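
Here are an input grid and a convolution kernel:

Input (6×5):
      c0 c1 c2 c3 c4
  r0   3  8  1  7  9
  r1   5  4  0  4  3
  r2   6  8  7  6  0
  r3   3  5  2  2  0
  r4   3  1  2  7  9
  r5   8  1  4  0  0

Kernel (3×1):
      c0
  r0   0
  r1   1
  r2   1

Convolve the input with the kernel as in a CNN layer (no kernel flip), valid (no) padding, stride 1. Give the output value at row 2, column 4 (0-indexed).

The receptive field on the input at this output position is [0 / 0 / 9]. Elementwise product with the kernel and sum: 0·1 + 9·1.

9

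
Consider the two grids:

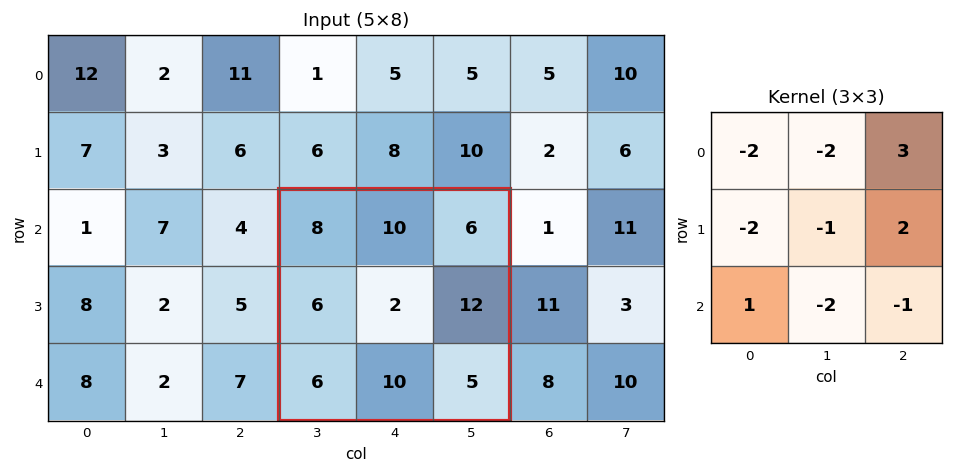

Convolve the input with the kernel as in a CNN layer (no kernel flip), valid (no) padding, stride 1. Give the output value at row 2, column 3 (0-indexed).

The receptive field on the input at this output position is [8 10 6 / 6 2 12 / 6 10 5]. Elementwise product with the kernel and sum: 8·-2 + 10·-2 + 6·3 + 6·-2 + 2·-1 + 12·2 + 6·1 + 10·-2 + 5·-1.

-27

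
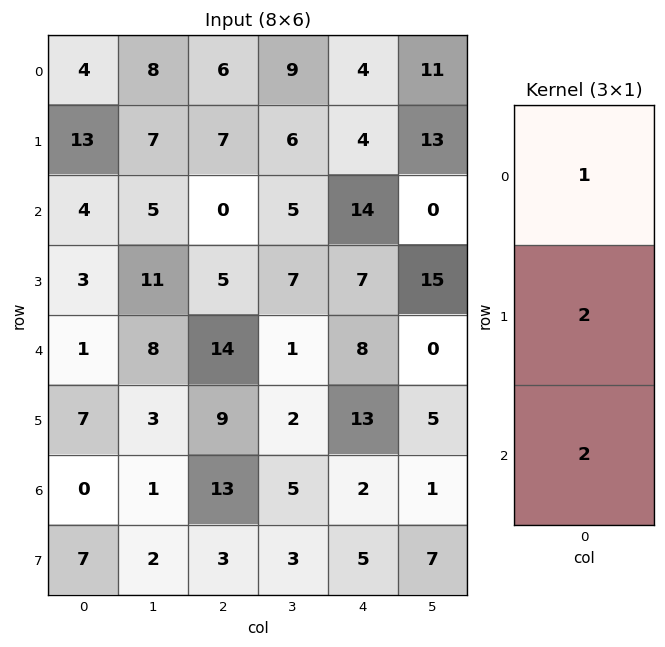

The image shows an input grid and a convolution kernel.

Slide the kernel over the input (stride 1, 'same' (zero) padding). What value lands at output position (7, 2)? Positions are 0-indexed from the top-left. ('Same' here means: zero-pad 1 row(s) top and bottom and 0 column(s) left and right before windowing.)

19

The receptive field on the zero-padded input at this output position is [13 / 3 / 0]. Elementwise product with the kernel and sum: 13·1 + 3·2 + 0·2.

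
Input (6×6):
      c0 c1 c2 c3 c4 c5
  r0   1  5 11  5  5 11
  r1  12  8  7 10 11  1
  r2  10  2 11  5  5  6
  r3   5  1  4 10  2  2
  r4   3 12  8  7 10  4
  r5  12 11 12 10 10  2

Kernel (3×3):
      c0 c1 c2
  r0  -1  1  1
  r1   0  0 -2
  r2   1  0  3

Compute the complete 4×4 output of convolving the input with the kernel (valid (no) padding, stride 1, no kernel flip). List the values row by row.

Output[0,0]: The receptive field on the input at this output position is [1 5 11 / 12 8 7 / 10 2 11]. Elementwise product with the kernel and sum: 1·-1 + 5·1 + 11·1 + 7·-2 + 10·1 + 11·3.
Output[0,1]: The receptive field on the input at this output position is [5 11 5 / 8 7 10 / 2 11 5]. Elementwise product with the kernel and sum: 5·-1 + 11·1 + 5·1 + 10·-2 + 2·1 + 5·3.

44 8 3 32
-2 30 14 6
22 27 33 21
32 40 30 2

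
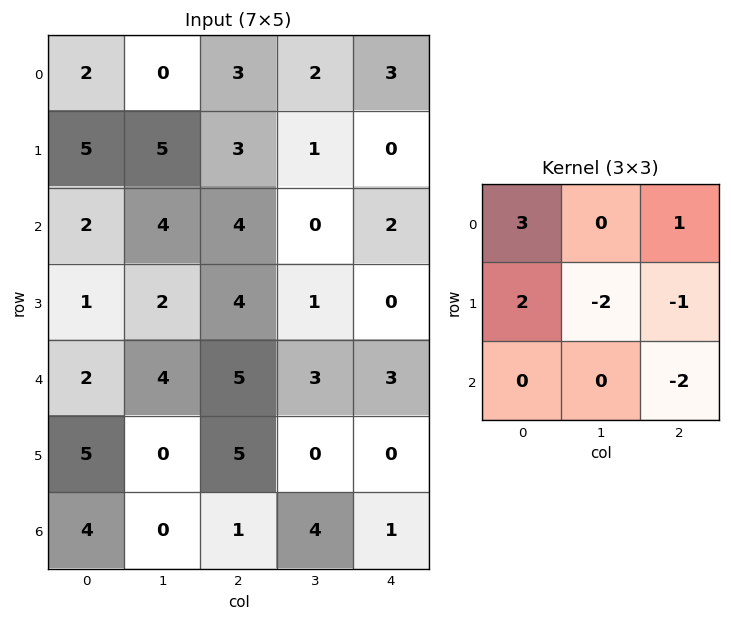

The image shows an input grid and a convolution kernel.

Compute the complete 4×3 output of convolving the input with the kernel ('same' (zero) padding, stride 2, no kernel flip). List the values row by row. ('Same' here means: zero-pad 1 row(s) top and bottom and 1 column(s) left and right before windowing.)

Output[0,0]: The receptive field on the zero-padded input at this output position is [0 0 0 / 0 2 0 / 0 5 5]. Elementwise product with the kernel and sum: 0·3 + 0·1 + 0·2 + 2·-2 + 0·-1 + 5·-2.
Output[0,1]: The receptive field on the zero-padded input at this output position is [0 0 0 / 0 3 2 / 5 3 1]. Elementwise product with the kernel and sum: 0·3 + 0·1 + 0·2 + 3·-2 + 2·-1 + 1·-2.

-14 -10 -2
-7 14 -1
-6 2 3
-8 -6 6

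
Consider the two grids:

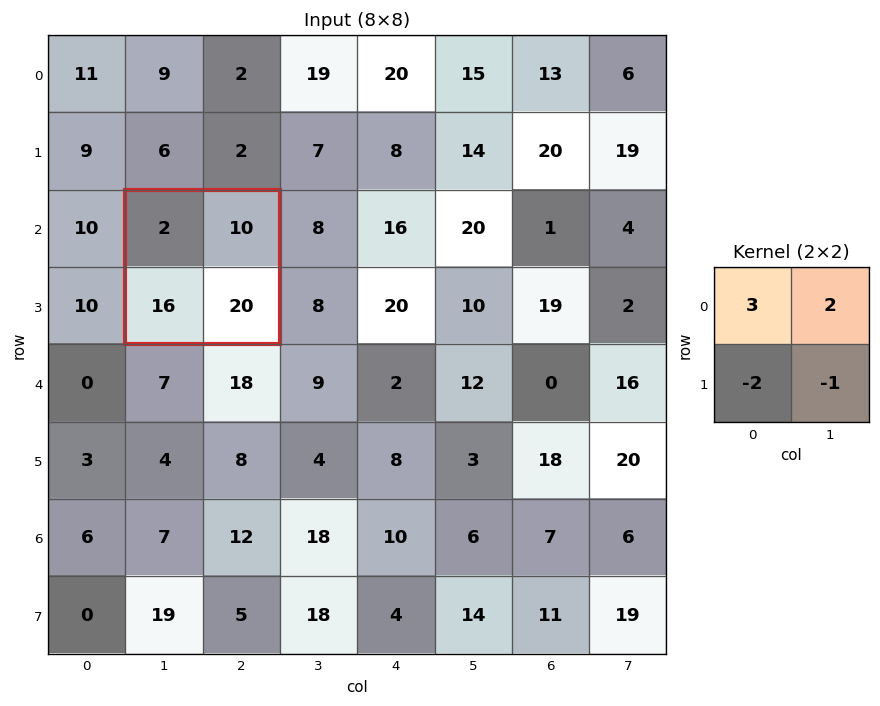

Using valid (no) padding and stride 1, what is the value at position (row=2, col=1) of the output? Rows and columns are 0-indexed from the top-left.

The receptive field on the input at this output position is [2 10 / 16 20]. Elementwise product with the kernel and sum: 2·3 + 10·2 + 16·-2 + 20·-1.

-26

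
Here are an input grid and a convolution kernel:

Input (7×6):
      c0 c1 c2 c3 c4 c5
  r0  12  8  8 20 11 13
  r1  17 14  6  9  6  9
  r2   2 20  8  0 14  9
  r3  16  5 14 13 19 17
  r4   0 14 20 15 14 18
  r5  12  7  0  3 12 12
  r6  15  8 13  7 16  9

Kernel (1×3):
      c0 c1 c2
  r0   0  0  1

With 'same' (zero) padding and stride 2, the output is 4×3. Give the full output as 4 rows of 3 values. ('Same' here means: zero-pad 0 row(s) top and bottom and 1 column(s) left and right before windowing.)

8 20 13
20 0 9
14 15 18
8 7 9

Output[0,0]: The receptive field on the zero-padded input at this output position is [0 12 8]. Elementwise product with the kernel and sum: 8·1.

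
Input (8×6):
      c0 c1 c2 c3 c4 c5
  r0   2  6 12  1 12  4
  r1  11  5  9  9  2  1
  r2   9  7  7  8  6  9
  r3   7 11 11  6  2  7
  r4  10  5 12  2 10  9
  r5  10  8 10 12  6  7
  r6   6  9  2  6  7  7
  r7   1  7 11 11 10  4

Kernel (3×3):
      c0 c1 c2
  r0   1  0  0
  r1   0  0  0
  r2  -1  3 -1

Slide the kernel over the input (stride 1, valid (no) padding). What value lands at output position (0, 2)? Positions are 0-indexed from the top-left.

23

The receptive field on the input at this output position is [12 1 12 / 9 9 2 / 7 8 6]. Elementwise product with the kernel and sum: 12·1 + 7·-1 + 8·3 + 6·-1.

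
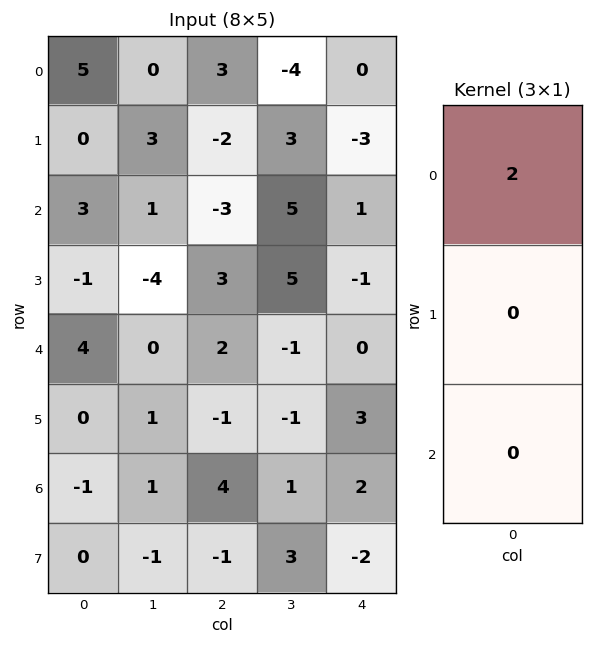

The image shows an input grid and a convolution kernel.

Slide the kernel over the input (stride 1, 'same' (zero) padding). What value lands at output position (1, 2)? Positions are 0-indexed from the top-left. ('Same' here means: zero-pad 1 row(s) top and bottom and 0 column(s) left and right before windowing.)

6

The receptive field on the zero-padded input at this output position is [3 / -2 / -3]. Elementwise product with the kernel and sum: 3·2.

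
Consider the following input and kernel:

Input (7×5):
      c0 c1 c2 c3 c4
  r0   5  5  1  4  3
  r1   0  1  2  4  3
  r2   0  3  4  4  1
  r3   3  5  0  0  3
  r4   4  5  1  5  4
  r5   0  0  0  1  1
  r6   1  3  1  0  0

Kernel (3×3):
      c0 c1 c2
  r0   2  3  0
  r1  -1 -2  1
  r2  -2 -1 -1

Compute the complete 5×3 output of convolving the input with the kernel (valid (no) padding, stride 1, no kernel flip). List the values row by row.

Output[0,0]: The receptive field on the input at this output position is [5 5 1 / 0 1 2 / 0 3 4]. Elementwise product with the kernel and sum: 5·2 + 5·3 + 0·-1 + 1·-2 + 2·1 + 0·-2 + 3·-1 + 4·-1.

18 -2 -6
-10 -9 2
-18 -3 12
8 7 -9
17 7 14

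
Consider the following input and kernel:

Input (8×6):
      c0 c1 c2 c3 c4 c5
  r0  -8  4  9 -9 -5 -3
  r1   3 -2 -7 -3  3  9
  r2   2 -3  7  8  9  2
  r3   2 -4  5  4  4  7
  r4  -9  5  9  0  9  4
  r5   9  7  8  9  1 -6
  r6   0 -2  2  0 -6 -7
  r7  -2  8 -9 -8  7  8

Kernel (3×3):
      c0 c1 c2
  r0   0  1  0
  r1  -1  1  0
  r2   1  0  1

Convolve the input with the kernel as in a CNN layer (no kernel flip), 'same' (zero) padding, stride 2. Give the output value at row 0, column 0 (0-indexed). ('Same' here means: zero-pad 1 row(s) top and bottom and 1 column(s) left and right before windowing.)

The receptive field on the zero-padded input at this output position is [0 0 0 / 0 -8 4 / 0 3 -2]. Elementwise product with the kernel and sum: 0·1 + 0·-1 + -8·1 + 0·1 + -2·1.

-10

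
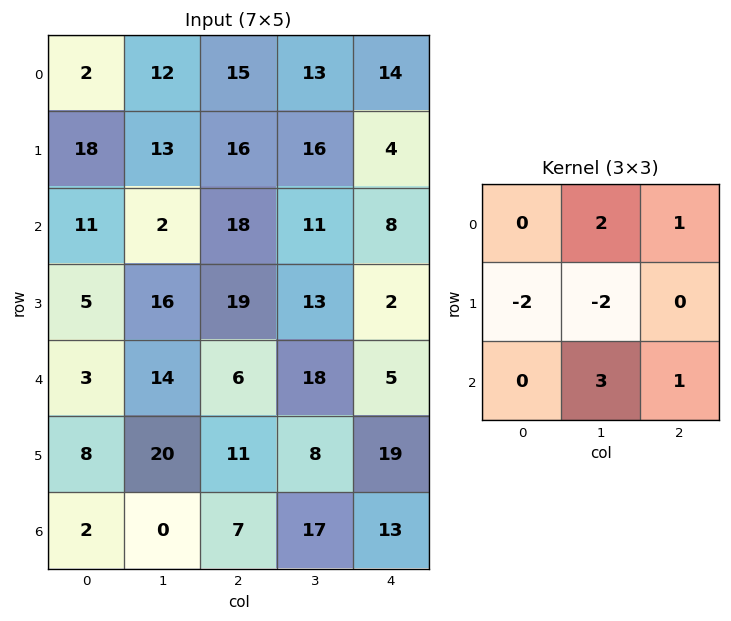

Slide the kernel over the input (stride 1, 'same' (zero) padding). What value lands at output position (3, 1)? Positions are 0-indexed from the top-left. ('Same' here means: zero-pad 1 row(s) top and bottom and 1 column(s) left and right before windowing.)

28

The receptive field on the zero-padded input at this output position is [11 2 18 / 5 16 19 / 3 14 6]. Elementwise product with the kernel and sum: 2·2 + 18·1 + 5·-2 + 16·-2 + 14·3 + 6·1.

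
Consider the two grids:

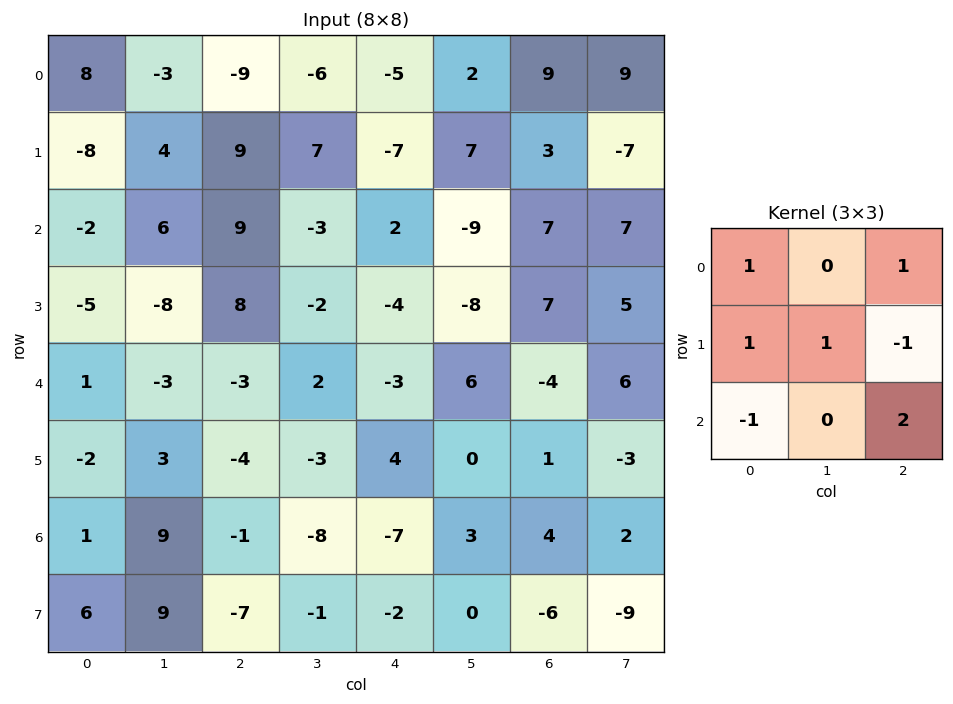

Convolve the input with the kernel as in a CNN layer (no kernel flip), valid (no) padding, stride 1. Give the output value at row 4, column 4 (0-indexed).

11

The receptive field on the input at this output position is [-3 6 -4 / 4 0 1 / -7 3 4]. Elementwise product with the kernel and sum: -3·1 + -4·1 + 4·1 + 0·1 + 1·-1 + -7·-1 + 4·2.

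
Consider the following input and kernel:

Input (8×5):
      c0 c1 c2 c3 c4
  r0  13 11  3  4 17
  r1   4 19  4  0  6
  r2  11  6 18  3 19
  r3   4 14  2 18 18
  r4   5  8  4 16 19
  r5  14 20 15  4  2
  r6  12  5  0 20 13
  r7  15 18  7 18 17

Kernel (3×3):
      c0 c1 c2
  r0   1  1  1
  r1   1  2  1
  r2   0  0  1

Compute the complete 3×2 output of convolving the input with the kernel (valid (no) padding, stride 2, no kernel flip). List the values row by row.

91 53
73 115
86 77

Output[0,0]: The receptive field on the input at this output position is [13 11 3 / 4 19 4 / 11 6 18]. Elementwise product with the kernel and sum: 13·1 + 11·1 + 3·1 + 4·1 + 19·2 + 4·1 + 18·1.
Output[0,1]: The receptive field on the input at this output position is [3 4 17 / 4 0 6 / 18 3 19]. Elementwise product with the kernel and sum: 3·1 + 4·1 + 17·1 + 4·1 + 0·2 + 6·1 + 19·1.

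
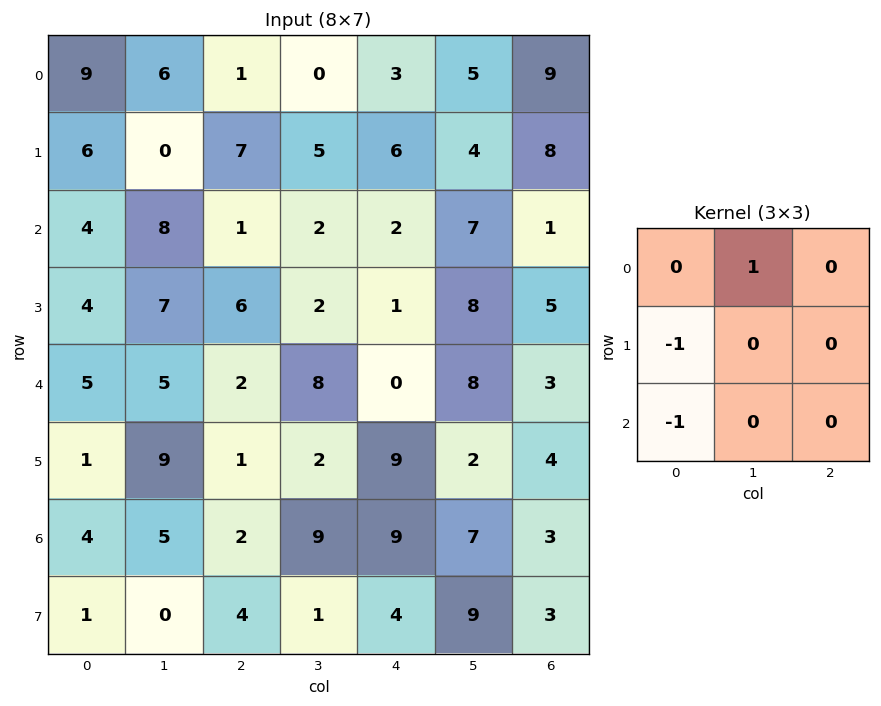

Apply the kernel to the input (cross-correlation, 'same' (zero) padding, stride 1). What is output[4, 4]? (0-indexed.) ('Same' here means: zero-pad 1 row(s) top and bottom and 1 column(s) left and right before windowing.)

-9

The receptive field on the zero-padded input at this output position is [2 1 8 / 8 0 8 / 2 9 2]. Elementwise product with the kernel and sum: 1·1 + 8·-1 + 2·-1.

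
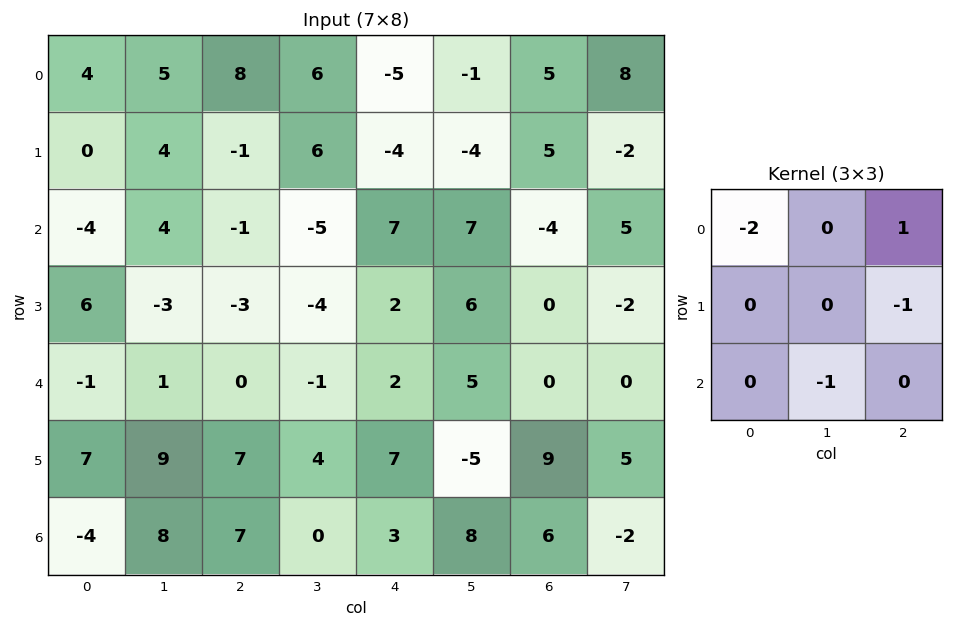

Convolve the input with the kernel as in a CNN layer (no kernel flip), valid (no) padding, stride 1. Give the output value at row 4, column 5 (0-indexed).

The receptive field on the input at this output position is [5 0 0 / -5 9 5 / 8 6 -2]. Elementwise product with the kernel and sum: 5·-2 + 0·1 + 5·-1 + 6·-1.

-21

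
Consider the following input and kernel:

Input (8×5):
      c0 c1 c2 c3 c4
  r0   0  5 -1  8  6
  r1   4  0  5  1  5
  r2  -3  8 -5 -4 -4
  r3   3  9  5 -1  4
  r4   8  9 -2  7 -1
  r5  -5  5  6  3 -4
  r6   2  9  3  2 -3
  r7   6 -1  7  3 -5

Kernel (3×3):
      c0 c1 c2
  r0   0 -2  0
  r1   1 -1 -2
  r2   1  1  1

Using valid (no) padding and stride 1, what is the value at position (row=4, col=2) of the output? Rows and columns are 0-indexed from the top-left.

The receptive field on the input at this output position is [-2 7 -1 / 6 3 -4 / 3 2 -3]. Elementwise product with the kernel and sum: 7·-2 + 6·1 + 3·-1 + -4·-2 + 3·1 + 2·1 + -3·1.

-1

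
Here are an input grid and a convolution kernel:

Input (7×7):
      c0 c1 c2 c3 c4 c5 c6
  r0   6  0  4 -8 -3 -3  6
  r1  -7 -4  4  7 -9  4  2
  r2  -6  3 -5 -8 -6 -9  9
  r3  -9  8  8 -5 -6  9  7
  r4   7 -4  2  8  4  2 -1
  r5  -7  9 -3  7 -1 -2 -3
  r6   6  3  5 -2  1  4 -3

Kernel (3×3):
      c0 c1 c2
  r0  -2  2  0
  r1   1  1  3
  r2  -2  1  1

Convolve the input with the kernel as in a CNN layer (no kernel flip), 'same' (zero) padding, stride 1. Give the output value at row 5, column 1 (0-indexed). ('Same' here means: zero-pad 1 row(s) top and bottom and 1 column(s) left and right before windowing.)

-33

The receptive field on the zero-padded input at this output position is [7 -4 2 / -7 9 -3 / 6 3 5]. Elementwise product with the kernel and sum: 7·-2 + -4·2 + -7·1 + 9·1 + -3·3 + 6·-2 + 3·1 + 5·1.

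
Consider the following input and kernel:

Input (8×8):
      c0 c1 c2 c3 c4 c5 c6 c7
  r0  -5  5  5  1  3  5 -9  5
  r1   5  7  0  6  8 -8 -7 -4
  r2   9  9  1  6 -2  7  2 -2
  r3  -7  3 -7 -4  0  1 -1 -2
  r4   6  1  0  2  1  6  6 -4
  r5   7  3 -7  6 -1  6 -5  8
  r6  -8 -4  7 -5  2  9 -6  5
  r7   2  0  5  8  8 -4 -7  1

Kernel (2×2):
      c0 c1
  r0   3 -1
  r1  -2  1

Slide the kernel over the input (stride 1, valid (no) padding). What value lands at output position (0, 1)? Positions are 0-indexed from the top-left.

The receptive field on the input at this output position is [5 5 / 7 0]. Elementwise product with the kernel and sum: 5·3 + 5·-1 + 7·-2 + 0·1.

-4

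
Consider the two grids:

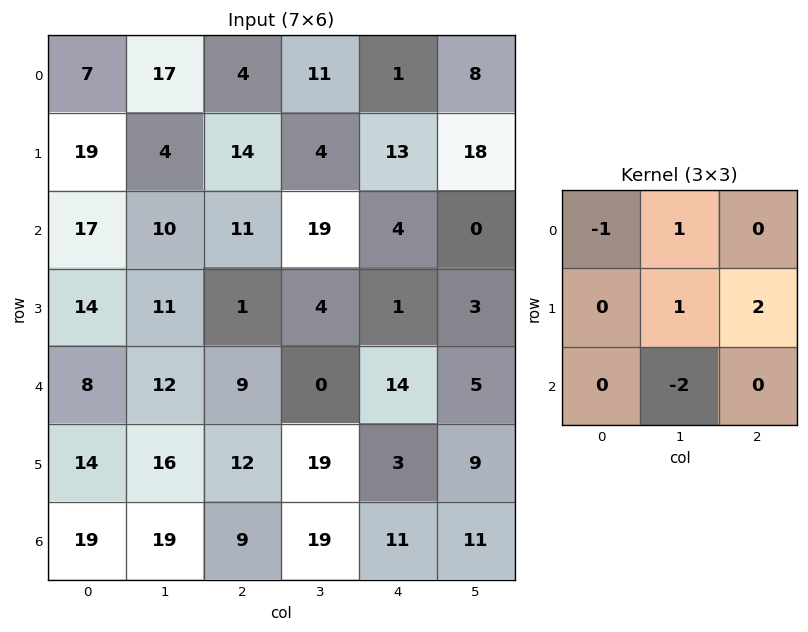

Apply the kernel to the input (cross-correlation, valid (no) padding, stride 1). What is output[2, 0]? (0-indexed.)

The receptive field on the input at this output position is [17 10 11 / 14 11 1 / 8 12 9]. Elementwise product with the kernel and sum: 17·-1 + 10·1 + 11·1 + 1·2 + 12·-2.

-18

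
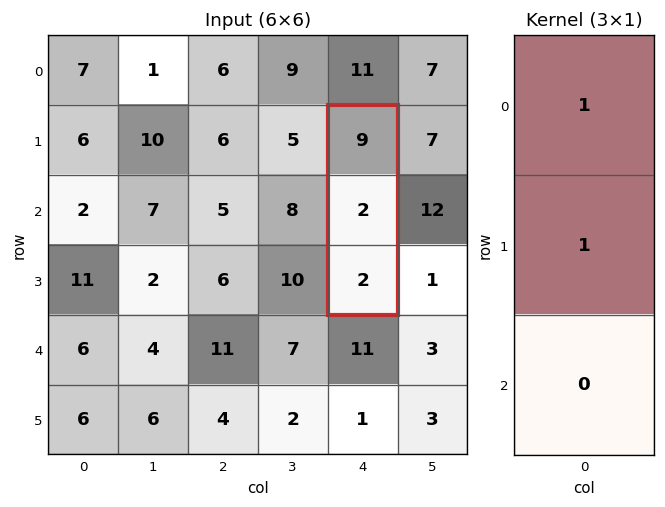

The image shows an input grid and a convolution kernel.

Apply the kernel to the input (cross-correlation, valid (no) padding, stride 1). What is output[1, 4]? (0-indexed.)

11

The receptive field on the input at this output position is [9 / 2 / 2]. Elementwise product with the kernel and sum: 9·1 + 2·1.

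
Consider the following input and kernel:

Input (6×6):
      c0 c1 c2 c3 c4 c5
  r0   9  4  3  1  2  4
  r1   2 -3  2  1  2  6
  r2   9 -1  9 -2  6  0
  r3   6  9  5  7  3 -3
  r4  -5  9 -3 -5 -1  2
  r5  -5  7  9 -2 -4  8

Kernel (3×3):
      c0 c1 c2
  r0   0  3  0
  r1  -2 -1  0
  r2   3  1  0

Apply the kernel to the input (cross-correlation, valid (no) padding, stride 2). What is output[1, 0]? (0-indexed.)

The receptive field on the input at this output position is [9 -1 9 / 6 9 5 / -5 9 -3]. Elementwise product with the kernel and sum: -1·3 + 6·-2 + 9·-1 + -5·3 + 9·1.

-30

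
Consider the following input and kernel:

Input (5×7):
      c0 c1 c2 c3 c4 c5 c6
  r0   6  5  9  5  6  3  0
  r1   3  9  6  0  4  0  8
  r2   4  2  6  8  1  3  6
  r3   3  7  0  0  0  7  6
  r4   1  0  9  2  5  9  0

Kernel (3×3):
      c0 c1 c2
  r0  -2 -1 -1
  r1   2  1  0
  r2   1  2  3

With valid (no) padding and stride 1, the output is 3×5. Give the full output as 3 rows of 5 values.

Output[0,0]: The receptive field on the input at this output position is [6 5 9 / 3 9 6 / 4 2 6]. Elementwise product with the kernel and sum: 6·-2 + 5·-1 + 9·-1 + 3·2 + 9·1 + 4·1 + 2·2 + 6·3.
Output[0,1]: The receptive field on the input at this output position is [5 9 5 / 9 6 0 / 2 6 8]. Elementwise product with the kernel and sum: 5·-2 + 9·-1 + 5·-1 + 9·2 + 6·1 + 2·1 + 6·2 + 8·3.

15 38 8 4 18
6 -7 4 34 21
25 20 7 19 19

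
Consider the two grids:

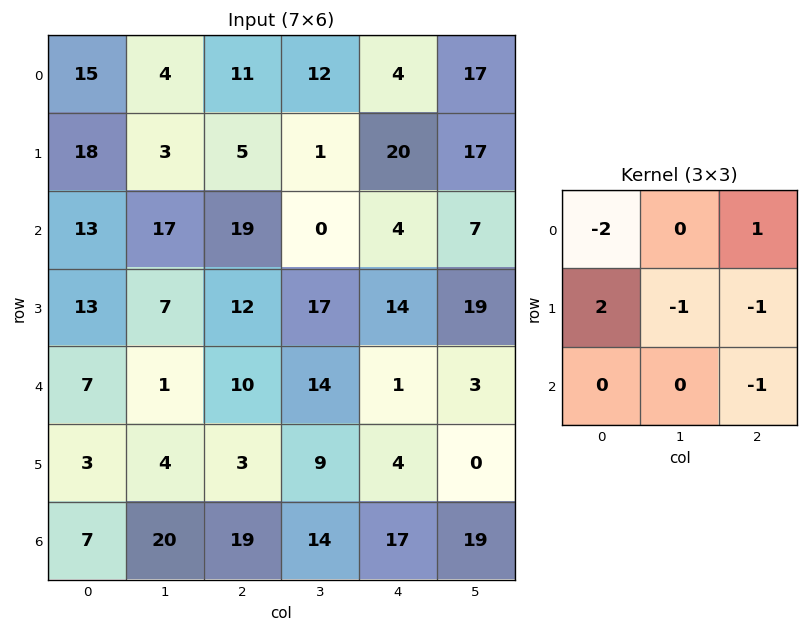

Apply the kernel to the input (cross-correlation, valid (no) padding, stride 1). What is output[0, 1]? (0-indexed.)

The receptive field on the input at this output position is [4 11 12 / 3 5 1 / 17 19 0]. Elementwise product with the kernel and sum: 4·-2 + 12·1 + 3·2 + 5·-1 + 1·-1 + 0·-1.

4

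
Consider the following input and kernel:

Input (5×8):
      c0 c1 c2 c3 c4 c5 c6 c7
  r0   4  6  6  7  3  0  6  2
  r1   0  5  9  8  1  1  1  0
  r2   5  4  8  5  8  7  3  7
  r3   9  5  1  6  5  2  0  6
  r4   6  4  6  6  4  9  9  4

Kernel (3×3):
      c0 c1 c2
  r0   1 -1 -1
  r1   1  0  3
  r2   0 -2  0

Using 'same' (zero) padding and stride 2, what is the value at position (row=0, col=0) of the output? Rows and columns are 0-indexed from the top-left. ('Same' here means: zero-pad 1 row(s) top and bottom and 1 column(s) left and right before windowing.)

18

The receptive field on the zero-padded input at this output position is [0 0 0 / 0 4 6 / 0 0 5]. Elementwise product with the kernel and sum: 0·1 + 0·-1 + 0·-1 + 0·1 + 6·3 + 0·-2.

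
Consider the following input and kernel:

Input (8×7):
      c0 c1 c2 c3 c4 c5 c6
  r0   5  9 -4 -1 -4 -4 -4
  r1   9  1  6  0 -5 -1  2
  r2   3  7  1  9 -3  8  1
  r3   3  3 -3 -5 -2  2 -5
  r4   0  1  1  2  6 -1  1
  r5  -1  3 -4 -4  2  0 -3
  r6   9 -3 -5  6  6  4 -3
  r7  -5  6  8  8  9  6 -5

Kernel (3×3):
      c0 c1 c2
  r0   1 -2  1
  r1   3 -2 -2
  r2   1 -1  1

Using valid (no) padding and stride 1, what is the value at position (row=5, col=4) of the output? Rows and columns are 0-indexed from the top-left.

The receptive field on the input at this output position is [2 0 -3 / 6 4 -3 / 9 6 -5]. Elementwise product with the kernel and sum: 2·1 + 0·-2 + -3·1 + 6·3 + 4·-2 + -3·-2 + 9·1 + 6·-1 + -5·1.

13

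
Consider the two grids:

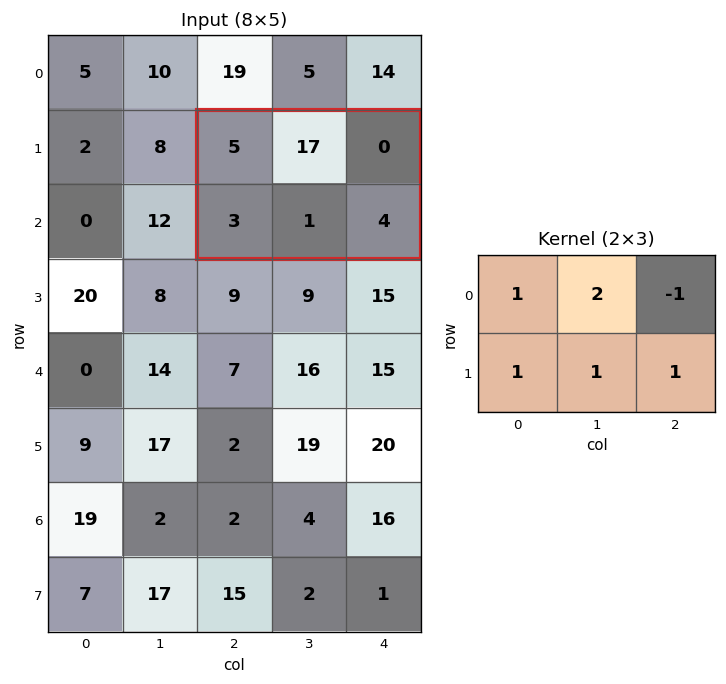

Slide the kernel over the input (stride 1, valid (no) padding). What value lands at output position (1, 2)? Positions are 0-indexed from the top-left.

The receptive field on the input at this output position is [5 17 0 / 3 1 4]. Elementwise product with the kernel and sum: 5·1 + 17·2 + 0·-1 + 3·1 + 1·1 + 4·1.

47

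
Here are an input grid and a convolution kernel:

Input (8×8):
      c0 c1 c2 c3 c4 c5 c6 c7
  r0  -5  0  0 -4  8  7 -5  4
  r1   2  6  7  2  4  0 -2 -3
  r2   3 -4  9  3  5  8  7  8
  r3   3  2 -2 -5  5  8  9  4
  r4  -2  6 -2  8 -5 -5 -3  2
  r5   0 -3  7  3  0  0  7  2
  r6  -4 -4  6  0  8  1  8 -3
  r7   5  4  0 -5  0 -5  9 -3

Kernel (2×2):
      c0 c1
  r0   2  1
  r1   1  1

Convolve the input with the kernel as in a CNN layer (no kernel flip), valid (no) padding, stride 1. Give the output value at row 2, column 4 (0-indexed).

The receptive field on the input at this output position is [5 8 / 5 8]. Elementwise product with the kernel and sum: 5·2 + 8·1 + 5·1 + 8·1.

31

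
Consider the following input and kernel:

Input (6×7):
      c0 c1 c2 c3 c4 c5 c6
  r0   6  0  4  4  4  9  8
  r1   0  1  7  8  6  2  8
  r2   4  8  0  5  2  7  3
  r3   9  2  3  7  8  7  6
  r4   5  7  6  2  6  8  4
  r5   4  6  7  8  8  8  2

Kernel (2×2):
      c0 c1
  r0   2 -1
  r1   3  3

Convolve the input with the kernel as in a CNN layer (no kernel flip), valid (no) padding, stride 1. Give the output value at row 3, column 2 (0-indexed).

23

The receptive field on the input at this output position is [3 7 / 6 2]. Elementwise product with the kernel and sum: 3·2 + 7·-1 + 6·3 + 2·3.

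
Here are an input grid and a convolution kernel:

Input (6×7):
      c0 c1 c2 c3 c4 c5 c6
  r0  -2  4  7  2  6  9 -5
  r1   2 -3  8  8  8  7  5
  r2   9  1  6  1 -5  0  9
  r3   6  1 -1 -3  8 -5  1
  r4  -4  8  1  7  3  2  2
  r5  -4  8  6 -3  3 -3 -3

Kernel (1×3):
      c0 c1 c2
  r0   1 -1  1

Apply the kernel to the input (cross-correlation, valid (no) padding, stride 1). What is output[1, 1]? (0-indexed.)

The receptive field on the input at this output position is [-3 8 8]. Elementwise product with the kernel and sum: -3·1 + 8·-1 + 8·1.

-3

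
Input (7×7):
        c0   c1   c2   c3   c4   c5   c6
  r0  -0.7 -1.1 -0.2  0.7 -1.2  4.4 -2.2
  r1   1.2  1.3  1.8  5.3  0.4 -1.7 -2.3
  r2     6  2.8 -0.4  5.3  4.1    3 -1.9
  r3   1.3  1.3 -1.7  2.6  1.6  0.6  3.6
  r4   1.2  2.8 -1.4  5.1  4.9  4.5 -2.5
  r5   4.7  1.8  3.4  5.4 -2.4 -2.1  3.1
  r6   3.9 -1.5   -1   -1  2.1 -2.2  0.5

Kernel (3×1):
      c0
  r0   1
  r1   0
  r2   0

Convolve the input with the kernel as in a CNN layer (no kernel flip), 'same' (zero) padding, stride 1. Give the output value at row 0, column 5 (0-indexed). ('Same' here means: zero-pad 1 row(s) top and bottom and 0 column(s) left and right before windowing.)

The receptive field on the zero-padded input at this output position is [0 / 4.4 / -1.7]. Elementwise product with the kernel and sum: 0·1.

0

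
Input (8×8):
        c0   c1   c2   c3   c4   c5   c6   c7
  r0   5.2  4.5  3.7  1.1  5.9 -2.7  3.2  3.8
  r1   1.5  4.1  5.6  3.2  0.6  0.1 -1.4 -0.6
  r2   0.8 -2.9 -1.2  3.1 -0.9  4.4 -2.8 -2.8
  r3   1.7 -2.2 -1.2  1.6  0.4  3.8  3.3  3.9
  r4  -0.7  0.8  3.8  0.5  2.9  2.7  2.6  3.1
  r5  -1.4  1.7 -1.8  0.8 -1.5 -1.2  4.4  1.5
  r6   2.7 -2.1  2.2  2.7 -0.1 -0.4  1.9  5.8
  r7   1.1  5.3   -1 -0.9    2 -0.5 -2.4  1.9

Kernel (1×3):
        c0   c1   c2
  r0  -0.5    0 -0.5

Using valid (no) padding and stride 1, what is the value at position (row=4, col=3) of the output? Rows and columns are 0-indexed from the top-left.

-1.6

The receptive field on the input at this output position is [0.5 2.9 2.7]. Elementwise product with the kernel and sum: 0.5·-0.5 + 2.7·-0.5.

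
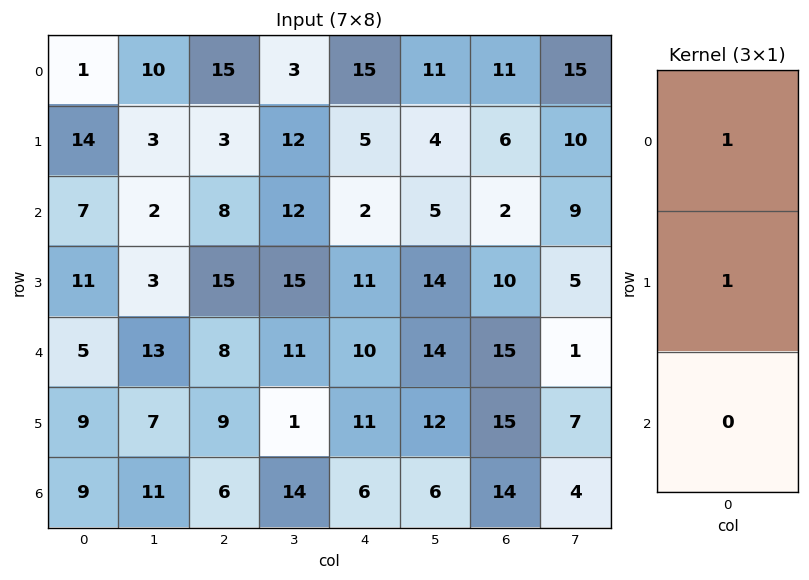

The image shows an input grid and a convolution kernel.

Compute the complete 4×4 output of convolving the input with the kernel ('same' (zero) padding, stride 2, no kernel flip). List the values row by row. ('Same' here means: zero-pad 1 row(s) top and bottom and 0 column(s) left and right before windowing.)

Output[0,0]: The receptive field on the zero-padded input at this output position is [0 / 1 / 14]. Elementwise product with the kernel and sum: 0·1 + 1·1.

1 15 15 11
21 11 7 8
16 23 21 25
18 15 17 29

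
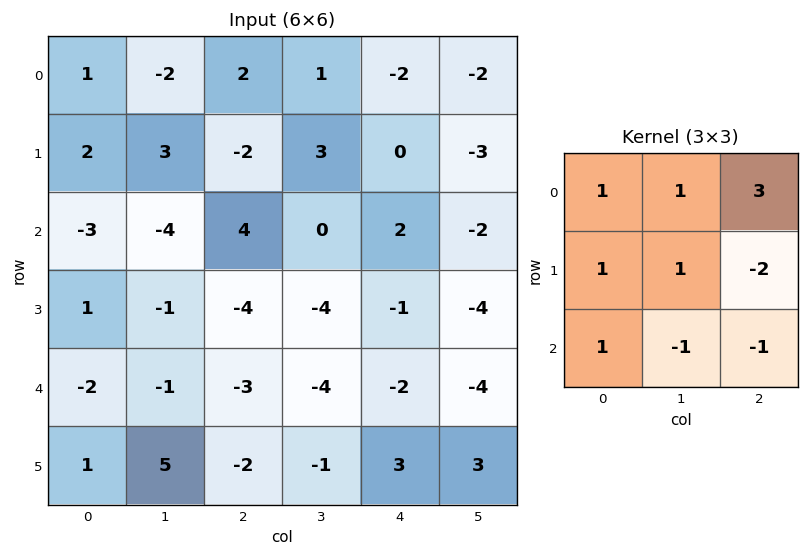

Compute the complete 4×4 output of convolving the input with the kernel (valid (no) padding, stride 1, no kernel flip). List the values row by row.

Output[0,0]: The receptive field on the input at this output position is [1 -2 2 / 2 3 -2 / -3 -4 4]. Elementwise product with the kernel and sum: 1·1 + -2·1 + 2·3 + 2·1 + 3·1 + -2·-2 + -3·1 + -4·-1 + 4·-1.
Output[0,1]: The receptive field on the input at this output position is [-2 2 1 / 3 -2 3 / -4 4 0]. Elementwise product with the kernel and sum: -2·1 + 2·1 + 1·3 + 3·1 + -2·1 + 3·-2 + -4·1 + 4·-1 + 0·-1.

11 -10 0 2
-10 17 2 1
15 9 7 1
-11 -5 -18 -22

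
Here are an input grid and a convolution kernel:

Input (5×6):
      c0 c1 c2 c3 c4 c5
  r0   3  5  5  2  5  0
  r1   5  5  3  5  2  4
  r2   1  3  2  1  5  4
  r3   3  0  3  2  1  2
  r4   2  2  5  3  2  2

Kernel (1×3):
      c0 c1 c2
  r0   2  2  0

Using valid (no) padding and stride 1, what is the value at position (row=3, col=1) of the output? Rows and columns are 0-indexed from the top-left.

6

The receptive field on the input at this output position is [0 3 2]. Elementwise product with the kernel and sum: 0·2 + 3·2.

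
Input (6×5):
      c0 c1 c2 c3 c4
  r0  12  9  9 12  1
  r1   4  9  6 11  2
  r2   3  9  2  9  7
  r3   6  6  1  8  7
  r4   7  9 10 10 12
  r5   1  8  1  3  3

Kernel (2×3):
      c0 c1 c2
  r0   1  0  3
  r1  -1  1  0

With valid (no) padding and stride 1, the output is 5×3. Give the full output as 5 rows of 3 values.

44 42 17
28 35 19
9 31 30
11 31 22
44 32 48

Output[0,0]: The receptive field on the input at this output position is [12 9 9 / 4 9 6]. Elementwise product with the kernel and sum: 12·1 + 9·3 + 4·-1 + 9·1.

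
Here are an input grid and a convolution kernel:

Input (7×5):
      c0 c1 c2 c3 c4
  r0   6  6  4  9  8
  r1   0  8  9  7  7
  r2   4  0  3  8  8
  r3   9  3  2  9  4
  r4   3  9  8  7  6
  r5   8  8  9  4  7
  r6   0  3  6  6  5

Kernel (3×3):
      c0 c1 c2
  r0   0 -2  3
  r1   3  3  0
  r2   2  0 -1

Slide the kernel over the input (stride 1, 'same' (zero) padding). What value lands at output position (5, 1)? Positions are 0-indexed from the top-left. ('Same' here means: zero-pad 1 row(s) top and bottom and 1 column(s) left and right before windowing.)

The receptive field on the zero-padded input at this output position is [3 9 8 / 8 8 9 / 0 3 6]. Elementwise product with the kernel and sum: 9·-2 + 8·3 + 8·3 + 8·3 + 0·2 + 6·-1.

48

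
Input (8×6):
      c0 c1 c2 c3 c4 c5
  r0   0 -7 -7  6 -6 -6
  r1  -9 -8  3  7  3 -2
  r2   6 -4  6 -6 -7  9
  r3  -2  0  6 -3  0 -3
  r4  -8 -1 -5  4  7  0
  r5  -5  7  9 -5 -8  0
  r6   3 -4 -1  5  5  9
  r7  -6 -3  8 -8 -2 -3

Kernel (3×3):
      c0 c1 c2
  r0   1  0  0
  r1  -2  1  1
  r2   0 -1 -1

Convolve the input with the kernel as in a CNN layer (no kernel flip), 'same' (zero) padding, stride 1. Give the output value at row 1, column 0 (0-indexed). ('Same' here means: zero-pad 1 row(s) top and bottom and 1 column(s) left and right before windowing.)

The receptive field on the zero-padded input at this output position is [0 0 -7 / 0 -9 -8 / 0 6 -4]. Elementwise product with the kernel and sum: 0·1 + 0·-2 + -9·1 + -8·1 + 6·-1 + -4·-1.

-19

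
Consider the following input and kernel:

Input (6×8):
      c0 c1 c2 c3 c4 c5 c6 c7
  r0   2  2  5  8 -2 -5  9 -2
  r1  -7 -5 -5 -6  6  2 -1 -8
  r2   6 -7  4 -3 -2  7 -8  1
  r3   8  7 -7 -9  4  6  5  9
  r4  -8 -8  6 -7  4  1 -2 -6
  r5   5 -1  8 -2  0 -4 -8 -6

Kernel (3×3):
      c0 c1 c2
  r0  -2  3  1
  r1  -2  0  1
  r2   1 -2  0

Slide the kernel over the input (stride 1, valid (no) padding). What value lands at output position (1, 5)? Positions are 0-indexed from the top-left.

-32

The receptive field on the input at this output position is [2 -1 -8 / 7 -8 1 / 6 5 9]. Elementwise product with the kernel and sum: 2·-2 + -1·3 + -8·1 + 7·-2 + 1·1 + 6·1 + 5·-2.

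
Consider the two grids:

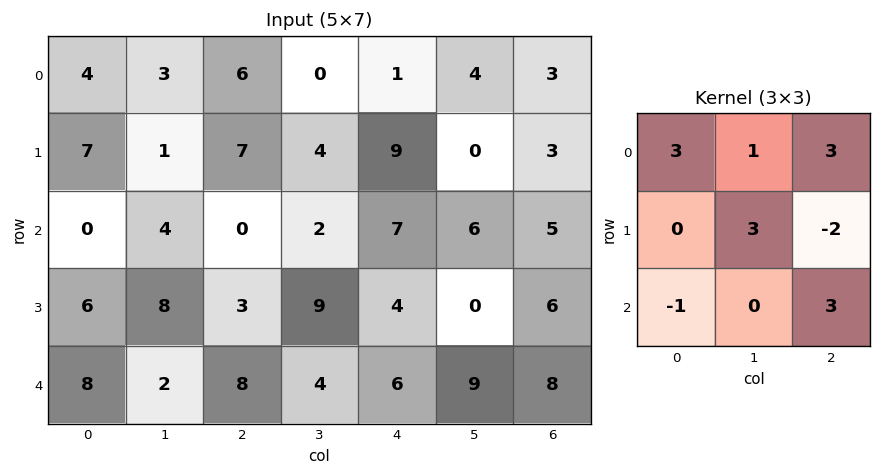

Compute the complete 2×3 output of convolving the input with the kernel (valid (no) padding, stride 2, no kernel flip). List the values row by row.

22 36 18
38 52 48

Output[0,0]: The receptive field on the input at this output position is [4 3 6 / 7 1 7 / 0 4 0]. Elementwise product with the kernel and sum: 4·3 + 3·1 + 6·3 + 1·3 + 7·-2 + 0·-1 + 0·3.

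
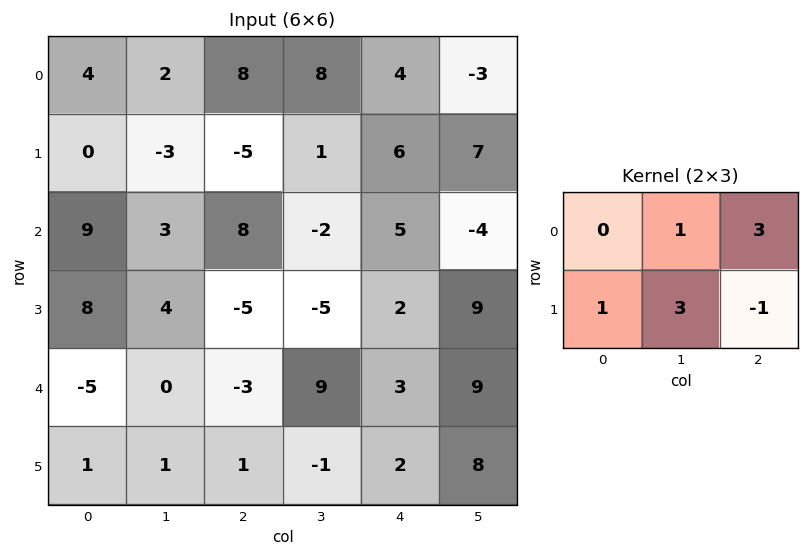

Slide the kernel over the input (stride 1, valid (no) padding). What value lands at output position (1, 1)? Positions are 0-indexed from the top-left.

27

The receptive field on the input at this output position is [-3 -5 1 / 3 8 -2]. Elementwise product with the kernel and sum: -5·1 + 1·3 + 3·1 + 8·3 + -2·-1.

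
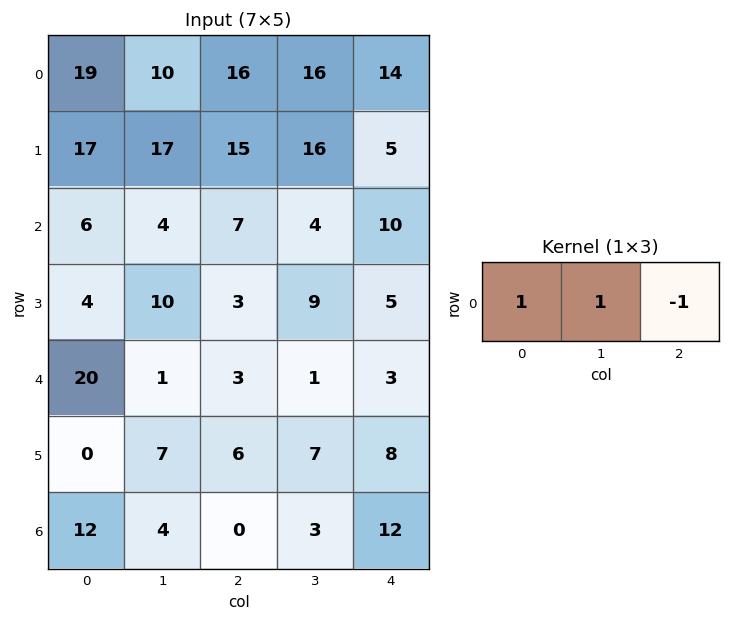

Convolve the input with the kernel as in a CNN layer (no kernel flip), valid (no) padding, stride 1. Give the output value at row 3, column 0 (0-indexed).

11

The receptive field on the input at this output position is [4 10 3]. Elementwise product with the kernel and sum: 4·1 + 10·1 + 3·-1.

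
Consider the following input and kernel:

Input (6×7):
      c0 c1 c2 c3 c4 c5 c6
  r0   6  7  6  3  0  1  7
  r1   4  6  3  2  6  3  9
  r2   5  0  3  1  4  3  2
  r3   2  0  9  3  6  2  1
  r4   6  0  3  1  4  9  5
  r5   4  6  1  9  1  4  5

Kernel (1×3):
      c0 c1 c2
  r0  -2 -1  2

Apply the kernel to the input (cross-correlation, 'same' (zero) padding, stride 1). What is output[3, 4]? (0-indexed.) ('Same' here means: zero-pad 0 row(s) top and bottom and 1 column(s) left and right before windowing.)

The receptive field on the zero-padded input at this output position is [3 6 2]. Elementwise product with the kernel and sum: 3·-2 + 6·-1 + 2·2.

-8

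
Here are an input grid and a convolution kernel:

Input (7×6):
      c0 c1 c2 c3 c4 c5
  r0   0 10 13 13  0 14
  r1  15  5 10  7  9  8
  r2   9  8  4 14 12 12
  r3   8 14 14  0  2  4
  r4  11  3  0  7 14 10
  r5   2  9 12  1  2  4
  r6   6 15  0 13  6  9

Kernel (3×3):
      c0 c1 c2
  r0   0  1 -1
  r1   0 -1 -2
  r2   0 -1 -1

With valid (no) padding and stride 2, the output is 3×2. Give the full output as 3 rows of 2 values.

-40 -38
-41 -23
-45 -31

Output[0,0]: The receptive field on the input at this output position is [0 10 13 / 15 5 10 / 9 8 4]. Elementwise product with the kernel and sum: 10·1 + 13·-1 + 5·-1 + 10·-2 + 8·-1 + 4·-1.
Output[0,1]: The receptive field on the input at this output position is [13 13 0 / 10 7 9 / 4 14 12]. Elementwise product with the kernel and sum: 13·1 + 0·-1 + 7·-1 + 9·-2 + 14·-1 + 12·-1.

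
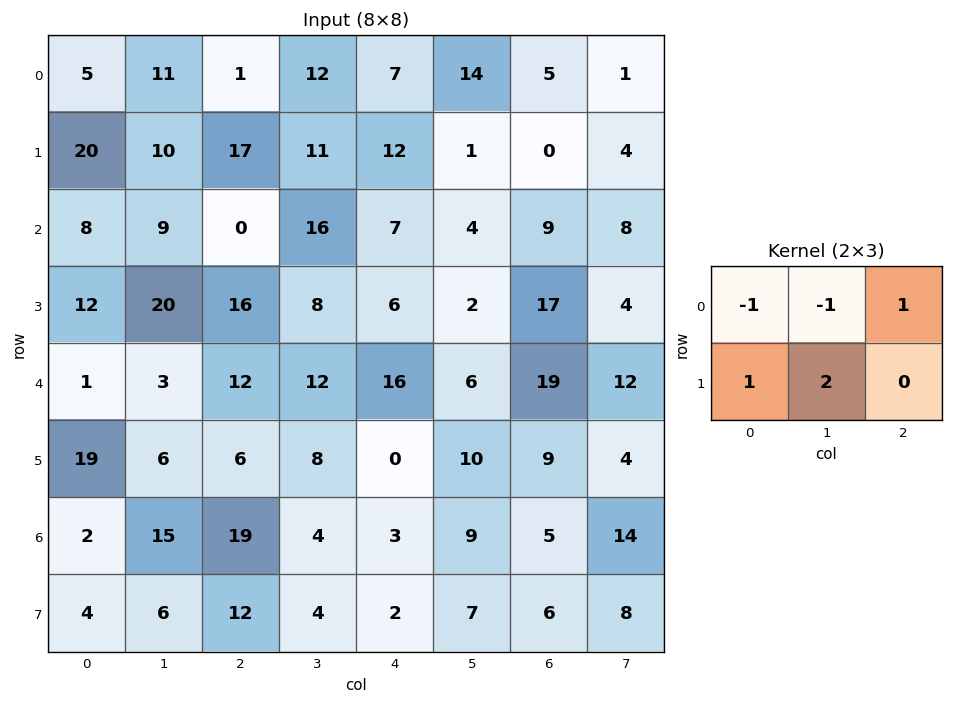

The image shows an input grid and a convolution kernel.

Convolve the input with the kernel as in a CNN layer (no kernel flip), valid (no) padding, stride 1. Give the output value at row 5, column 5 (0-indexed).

The receptive field on the input at this output position is [10 9 4 / 9 5 14]. Elementwise product with the kernel and sum: 10·-1 + 9·-1 + 4·1 + 9·1 + 5·2.

4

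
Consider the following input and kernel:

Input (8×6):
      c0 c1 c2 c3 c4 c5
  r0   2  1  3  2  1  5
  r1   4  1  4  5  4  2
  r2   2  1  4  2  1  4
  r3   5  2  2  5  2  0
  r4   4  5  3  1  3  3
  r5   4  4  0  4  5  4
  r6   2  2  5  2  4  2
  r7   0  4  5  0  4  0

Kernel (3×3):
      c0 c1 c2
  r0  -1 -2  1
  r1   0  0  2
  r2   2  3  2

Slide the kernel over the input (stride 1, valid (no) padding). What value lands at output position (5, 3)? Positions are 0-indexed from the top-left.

6

The receptive field on the input at this output position is [4 5 4 / 2 4 2 / 0 4 0]. Elementwise product with the kernel and sum: 4·-1 + 5·-2 + 4·1 + 2·2 + 0·2 + 4·3 + 0·2.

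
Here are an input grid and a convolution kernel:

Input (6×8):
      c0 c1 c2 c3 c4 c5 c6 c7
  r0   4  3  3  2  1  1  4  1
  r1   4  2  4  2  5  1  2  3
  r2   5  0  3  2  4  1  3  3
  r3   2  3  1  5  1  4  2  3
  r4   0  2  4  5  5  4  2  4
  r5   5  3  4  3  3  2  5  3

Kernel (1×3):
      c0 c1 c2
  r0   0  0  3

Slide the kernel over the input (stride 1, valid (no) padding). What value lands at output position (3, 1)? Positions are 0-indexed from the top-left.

The receptive field on the input at this output position is [3 1 5]. Elementwise product with the kernel and sum: 5·3.

15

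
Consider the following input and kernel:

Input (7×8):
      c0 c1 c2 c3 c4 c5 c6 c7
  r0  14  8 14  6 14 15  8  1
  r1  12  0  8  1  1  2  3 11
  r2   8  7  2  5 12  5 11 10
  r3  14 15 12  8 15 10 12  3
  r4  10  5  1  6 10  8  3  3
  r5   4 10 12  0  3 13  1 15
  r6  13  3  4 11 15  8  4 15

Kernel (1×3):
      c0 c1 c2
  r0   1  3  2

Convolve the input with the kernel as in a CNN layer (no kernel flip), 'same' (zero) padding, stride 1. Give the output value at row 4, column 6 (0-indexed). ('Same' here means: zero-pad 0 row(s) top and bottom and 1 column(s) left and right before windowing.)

The receptive field on the zero-padded input at this output position is [8 3 3]. Elementwise product with the kernel and sum: 8·1 + 3·3 + 3·2.

23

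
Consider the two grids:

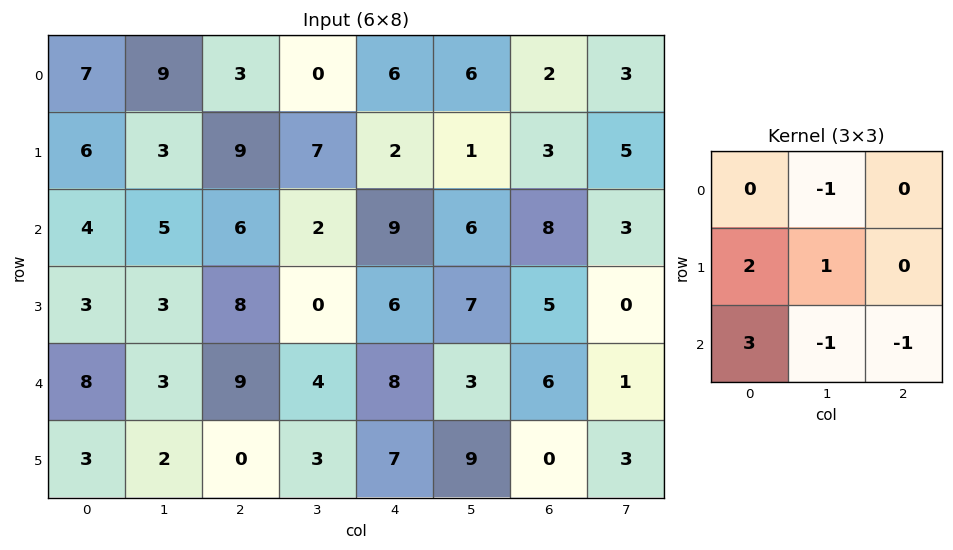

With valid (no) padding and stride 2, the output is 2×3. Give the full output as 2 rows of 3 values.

7 32 12
16 29 28

Output[0,0]: The receptive field on the input at this output position is [7 9 3 / 6 3 9 / 4 5 6]. Elementwise product with the kernel and sum: 9·-1 + 6·2 + 3·1 + 4·3 + 5·-1 + 6·-1.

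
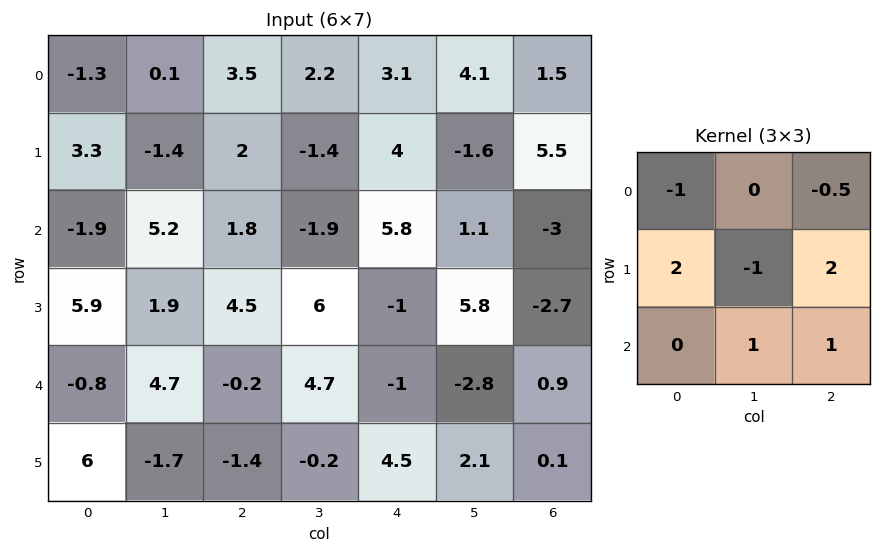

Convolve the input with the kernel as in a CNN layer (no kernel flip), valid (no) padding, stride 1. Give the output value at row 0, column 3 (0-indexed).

-7.35

The receptive field on the input at this output position is [2.2 3.1 4.1 / -1.4 4 -1.6 / -1.9 5.8 1.1]. Elementwise product with the kernel and sum: 2.2·-1 + 4.1·-0.5 + -1.4·2 + 4·-1 + -1.6·2 + 5.8·1 + 1.1·1.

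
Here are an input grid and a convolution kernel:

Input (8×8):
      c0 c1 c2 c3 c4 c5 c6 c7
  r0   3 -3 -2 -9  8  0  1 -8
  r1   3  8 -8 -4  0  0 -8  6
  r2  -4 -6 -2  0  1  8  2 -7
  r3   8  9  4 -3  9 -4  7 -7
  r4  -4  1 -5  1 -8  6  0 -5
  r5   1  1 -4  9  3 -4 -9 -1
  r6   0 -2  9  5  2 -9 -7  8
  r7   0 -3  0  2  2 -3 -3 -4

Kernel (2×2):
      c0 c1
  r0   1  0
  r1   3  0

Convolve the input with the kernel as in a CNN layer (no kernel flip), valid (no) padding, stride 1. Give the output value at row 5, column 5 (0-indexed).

The receptive field on the input at this output position is [-4 -9 / -9 -7]. Elementwise product with the kernel and sum: -4·1 + -9·3.

-31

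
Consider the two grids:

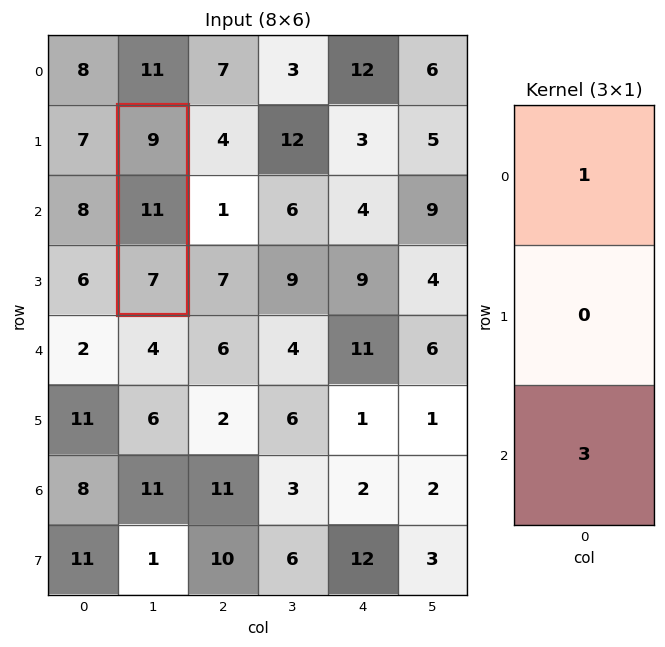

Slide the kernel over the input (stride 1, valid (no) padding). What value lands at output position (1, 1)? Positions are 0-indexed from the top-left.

30

The receptive field on the input at this output position is [9 / 11 / 7]. Elementwise product with the kernel and sum: 9·1 + 7·3.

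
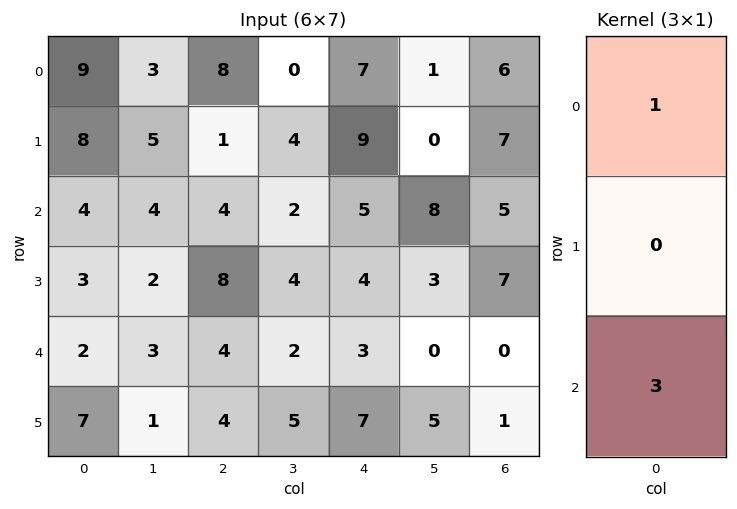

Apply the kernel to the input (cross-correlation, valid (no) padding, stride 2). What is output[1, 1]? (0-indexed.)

The receptive field on the input at this output position is [4 / 8 / 4]. Elementwise product with the kernel and sum: 4·1 + 4·3.

16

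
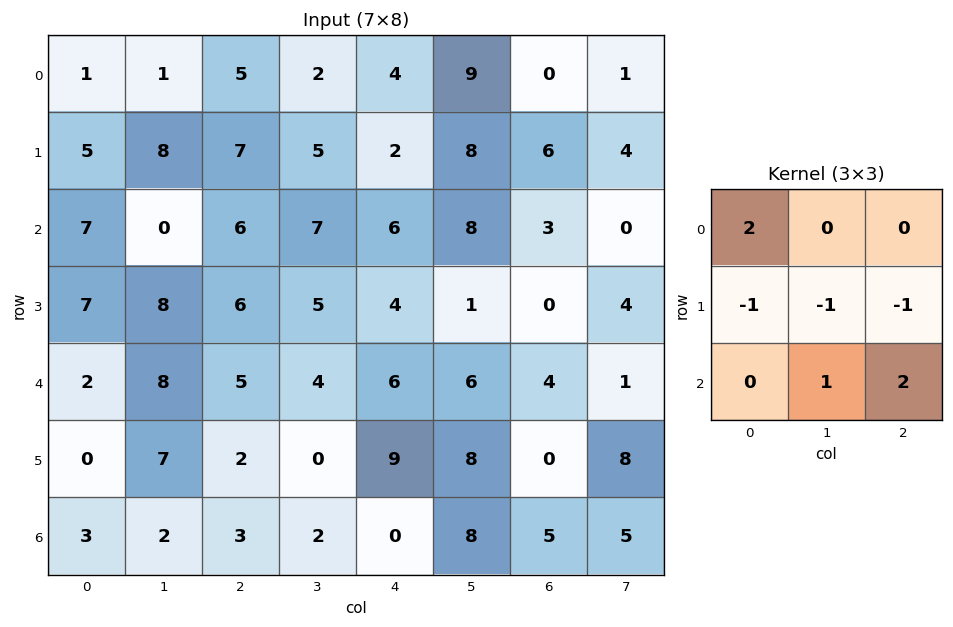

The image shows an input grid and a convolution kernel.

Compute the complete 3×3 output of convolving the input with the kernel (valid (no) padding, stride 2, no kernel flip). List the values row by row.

Output[0,0]: The receptive field on the input at this output position is [1 1 5 / 5 8 7 / 7 0 6]. Elementwise product with the kernel and sum: 1·2 + 5·-1 + 8·-1 + 7·-1 + 0·1 + 6·2.

-6 15 6
11 13 21
3 1 13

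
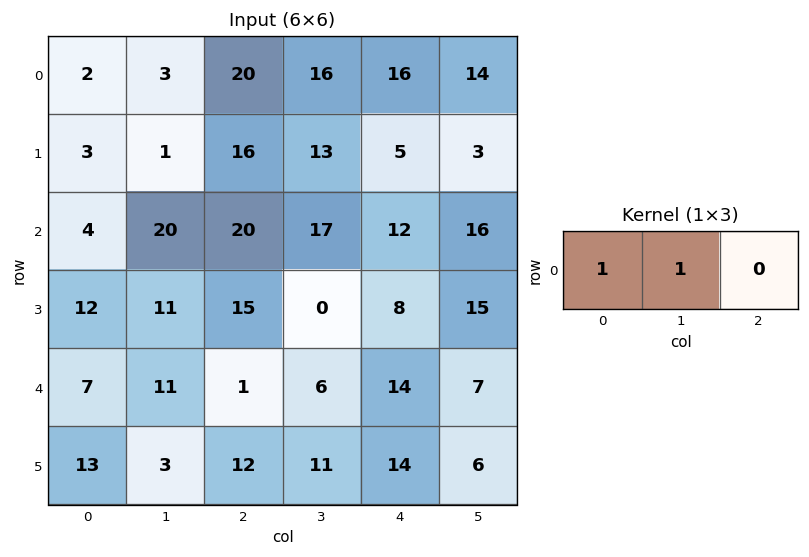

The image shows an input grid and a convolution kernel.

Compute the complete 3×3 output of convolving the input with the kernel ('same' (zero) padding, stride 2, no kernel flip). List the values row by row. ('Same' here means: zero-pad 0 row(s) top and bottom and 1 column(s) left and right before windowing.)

2 23 32
4 40 29
7 12 20

Output[0,0]: The receptive field on the zero-padded input at this output position is [0 2 3]. Elementwise product with the kernel and sum: 0·1 + 2·1.
Output[0,1]: The receptive field on the zero-padded input at this output position is [3 20 16]. Elementwise product with the kernel and sum: 3·1 + 20·1.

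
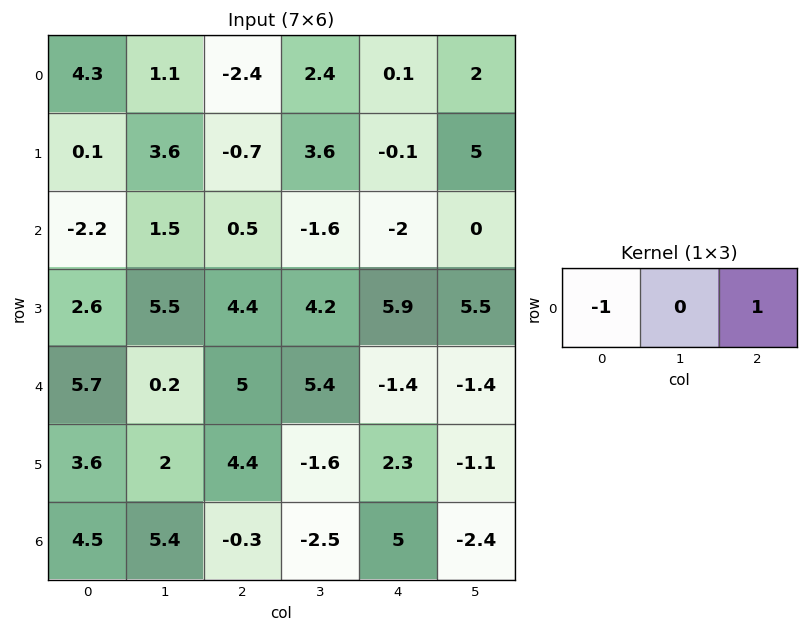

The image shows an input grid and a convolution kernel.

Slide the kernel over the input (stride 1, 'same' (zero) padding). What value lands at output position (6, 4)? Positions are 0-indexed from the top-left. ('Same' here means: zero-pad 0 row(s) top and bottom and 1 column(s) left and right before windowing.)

The receptive field on the zero-padded input at this output position is [-2.5 5 -2.4]. Elementwise product with the kernel and sum: -2.5·-1 + -2.4·1.

0.1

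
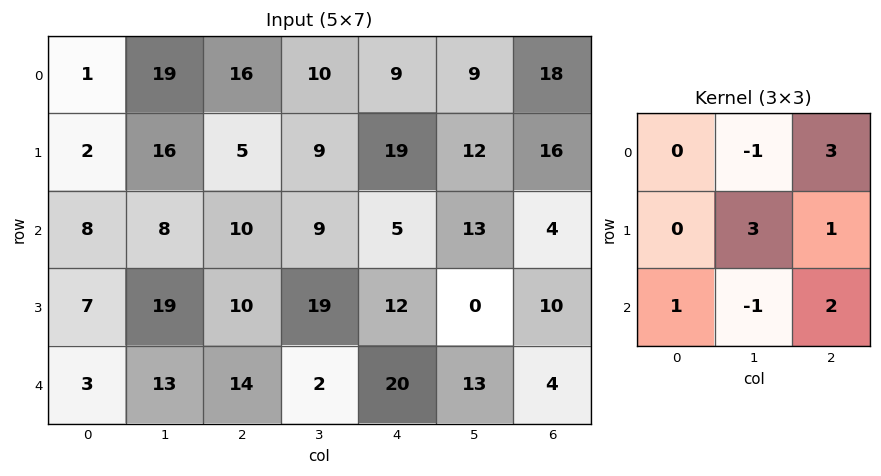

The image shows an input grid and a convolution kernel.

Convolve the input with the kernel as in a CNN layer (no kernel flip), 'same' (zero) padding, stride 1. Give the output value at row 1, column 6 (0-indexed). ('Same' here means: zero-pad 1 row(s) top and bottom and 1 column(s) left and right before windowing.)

The receptive field on the zero-padded input at this output position is [9 18 0 / 12 16 0 / 13 4 0]. Elementwise product with the kernel and sum: 18·-1 + 0·3 + 16·3 + 0·1 + 13·1 + 4·-1 + 0·2.

39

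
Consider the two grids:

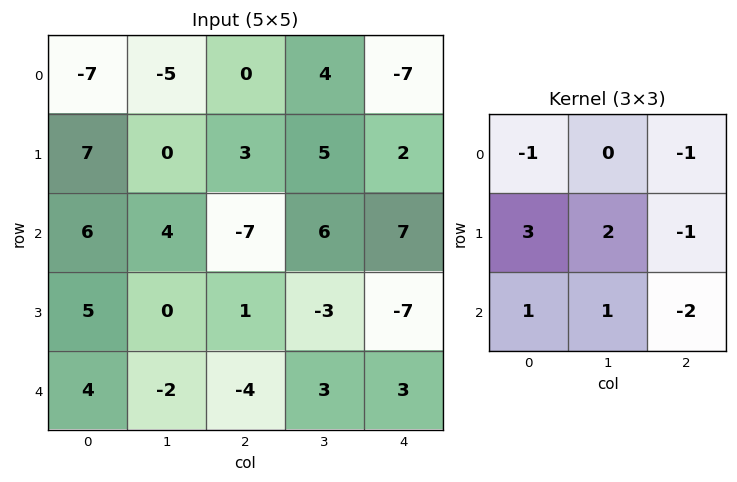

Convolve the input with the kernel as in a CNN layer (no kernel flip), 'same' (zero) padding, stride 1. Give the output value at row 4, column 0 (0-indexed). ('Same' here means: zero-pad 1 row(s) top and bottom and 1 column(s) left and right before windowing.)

The receptive field on the zero-padded input at this output position is [0 5 0 / 0 4 -2 / 0 0 0]. Elementwise product with the kernel and sum: 0·-1 + 0·-1 + 0·3 + 4·2 + -2·-1 + 0·1 + 0·1 + 0·-2.

10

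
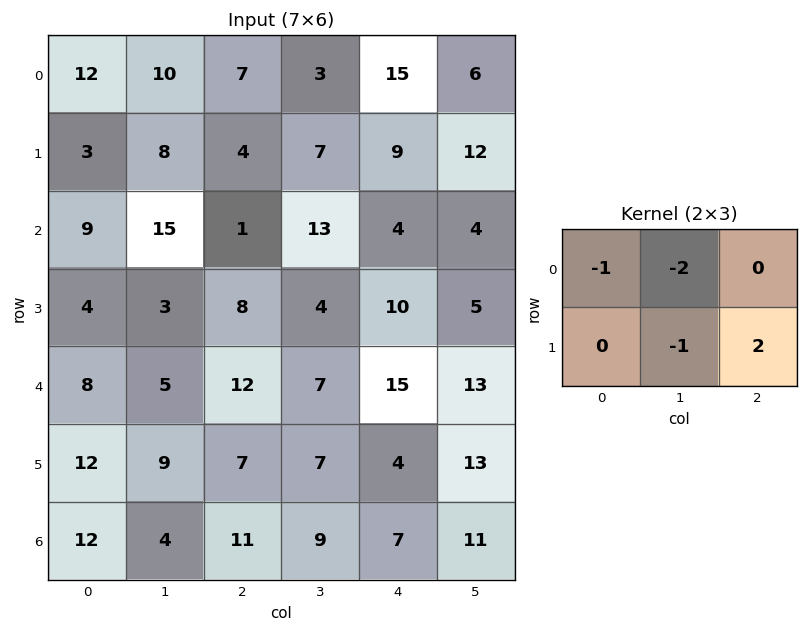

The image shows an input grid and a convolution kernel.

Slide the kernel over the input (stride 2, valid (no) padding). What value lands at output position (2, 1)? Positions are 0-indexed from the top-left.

The receptive field on the input at this output position is [12 7 15 / 7 7 4]. Elementwise product with the kernel and sum: 12·-1 + 7·-2 + 7·-1 + 4·2.

-25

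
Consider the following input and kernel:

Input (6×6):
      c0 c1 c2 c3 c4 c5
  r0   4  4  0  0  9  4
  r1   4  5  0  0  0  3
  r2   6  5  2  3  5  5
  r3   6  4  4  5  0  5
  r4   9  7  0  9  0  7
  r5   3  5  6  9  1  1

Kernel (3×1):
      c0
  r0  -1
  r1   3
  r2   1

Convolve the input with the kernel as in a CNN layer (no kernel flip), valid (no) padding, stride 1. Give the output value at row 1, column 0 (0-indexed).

The receptive field on the input at this output position is [4 / 6 / 6]. Elementwise product with the kernel and sum: 4·-1 + 6·3 + 6·1.

20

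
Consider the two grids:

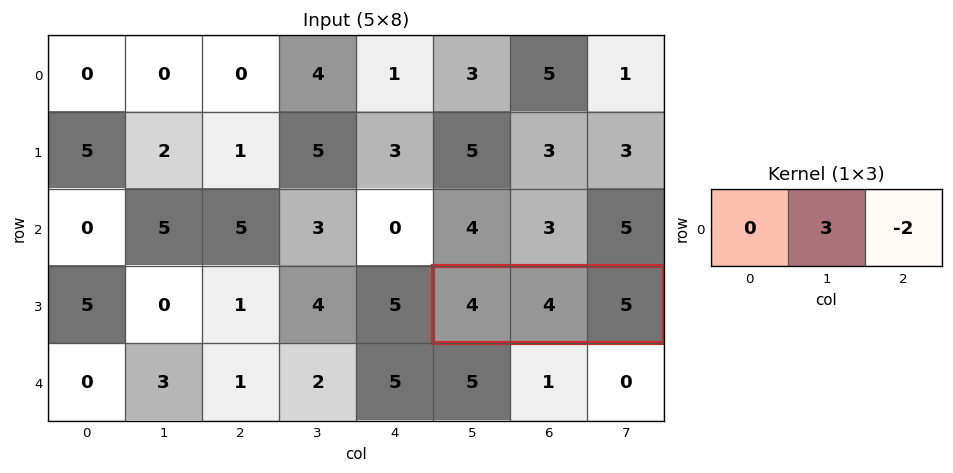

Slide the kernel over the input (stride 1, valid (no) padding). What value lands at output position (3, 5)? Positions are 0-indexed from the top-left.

The receptive field on the input at this output position is [4 4 5]. Elementwise product with the kernel and sum: 4·3 + 5·-2.

2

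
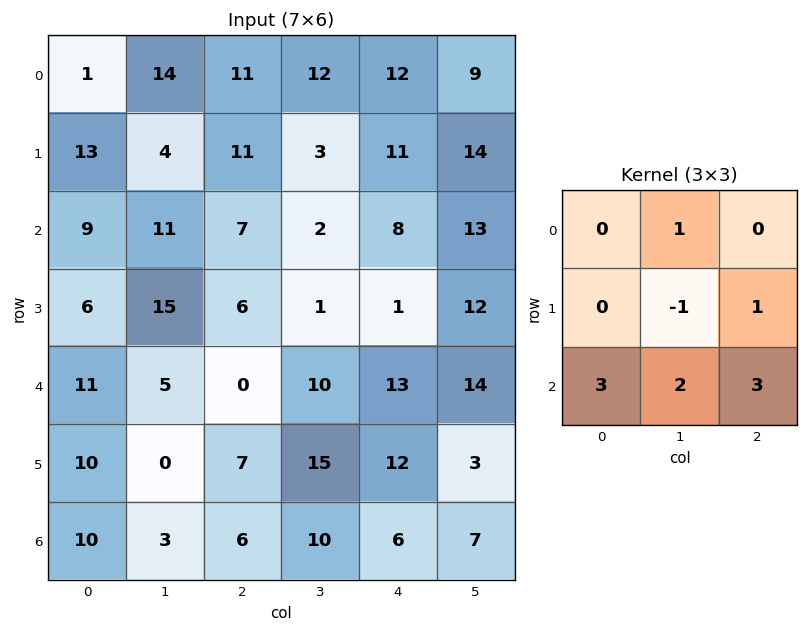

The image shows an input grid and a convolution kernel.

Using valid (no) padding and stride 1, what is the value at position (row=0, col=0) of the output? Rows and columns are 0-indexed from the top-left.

91

The receptive field on the input at this output position is [1 14 11 / 13 4 11 / 9 11 7]. Elementwise product with the kernel and sum: 14·1 + 4·-1 + 11·1 + 9·3 + 11·2 + 7·3.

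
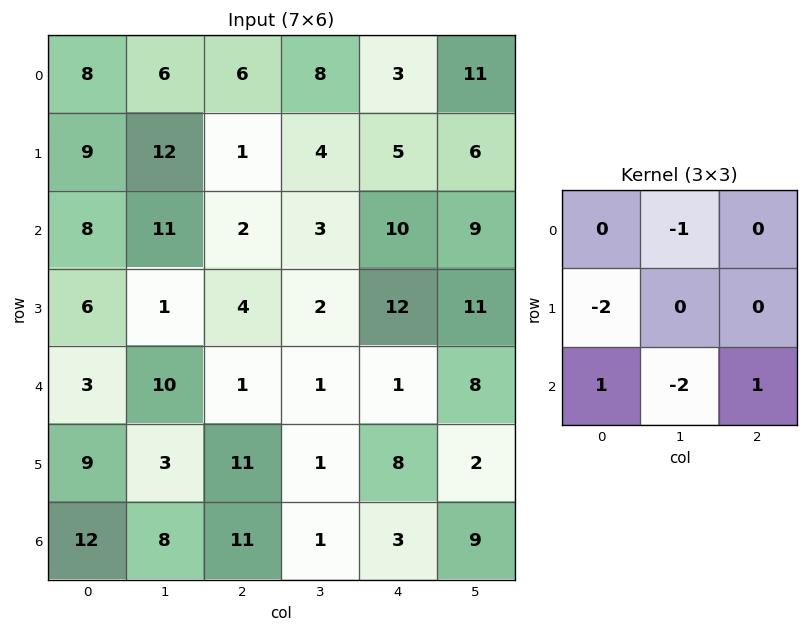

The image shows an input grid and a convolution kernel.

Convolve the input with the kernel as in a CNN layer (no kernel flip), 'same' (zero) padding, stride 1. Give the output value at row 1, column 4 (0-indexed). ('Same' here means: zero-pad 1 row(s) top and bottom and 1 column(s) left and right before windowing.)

The receptive field on the zero-padded input at this output position is [8 3 11 / 4 5 6 / 3 10 9]. Elementwise product with the kernel and sum: 3·-1 + 4·-2 + 3·1 + 10·-2 + 9·1.

-19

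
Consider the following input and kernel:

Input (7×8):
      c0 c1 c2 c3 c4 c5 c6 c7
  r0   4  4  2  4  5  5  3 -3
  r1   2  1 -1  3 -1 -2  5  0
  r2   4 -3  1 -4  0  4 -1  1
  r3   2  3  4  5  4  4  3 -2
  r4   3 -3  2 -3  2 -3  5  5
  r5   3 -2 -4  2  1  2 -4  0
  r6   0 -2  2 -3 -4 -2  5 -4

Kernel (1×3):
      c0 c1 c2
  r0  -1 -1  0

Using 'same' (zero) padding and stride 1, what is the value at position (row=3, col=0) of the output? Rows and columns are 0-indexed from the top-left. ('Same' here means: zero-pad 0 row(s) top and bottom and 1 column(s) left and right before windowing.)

-2

The receptive field on the zero-padded input at this output position is [0 2 3]. Elementwise product with the kernel and sum: 0·-1 + 2·-1.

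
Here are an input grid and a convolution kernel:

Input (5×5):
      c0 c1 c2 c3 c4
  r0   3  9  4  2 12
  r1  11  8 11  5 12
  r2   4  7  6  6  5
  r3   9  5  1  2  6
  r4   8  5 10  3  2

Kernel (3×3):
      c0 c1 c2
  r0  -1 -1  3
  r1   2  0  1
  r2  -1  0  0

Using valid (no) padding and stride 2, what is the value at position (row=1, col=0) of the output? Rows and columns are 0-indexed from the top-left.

The receptive field on the input at this output position is [4 7 6 / 9 5 1 / 8 5 10]. Elementwise product with the kernel and sum: 4·-1 + 7·-1 + 6·3 + 9·2 + 1·1 + 8·-1.

18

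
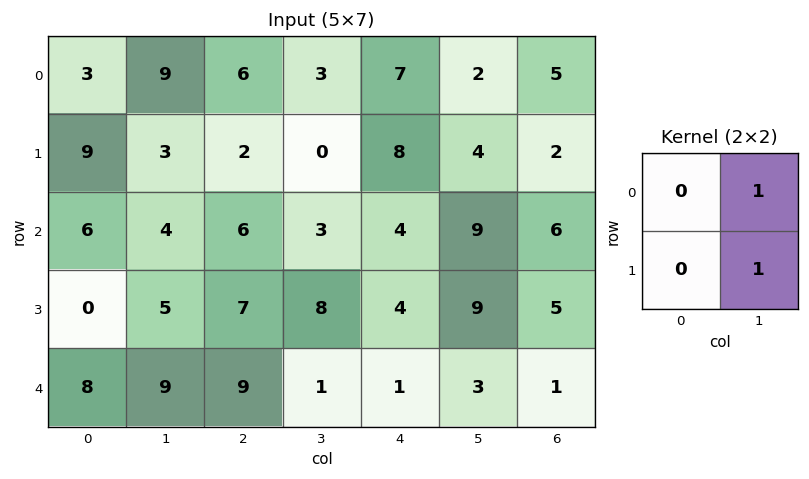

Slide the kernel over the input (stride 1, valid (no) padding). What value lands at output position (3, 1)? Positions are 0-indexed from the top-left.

16

The receptive field on the input at this output position is [5 7 / 9 9]. Elementwise product with the kernel and sum: 7·1 + 9·1.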